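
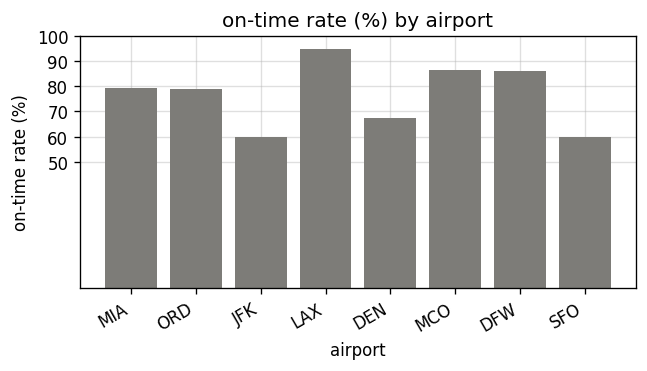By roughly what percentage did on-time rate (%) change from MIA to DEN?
≈ -12.5%

MIA ≈ 80, DEN ≈ 70; (70 − 80) / 80 ≈ -12.5%.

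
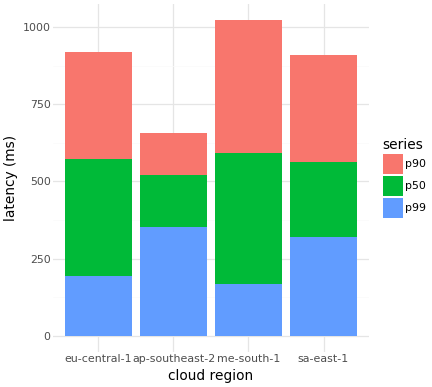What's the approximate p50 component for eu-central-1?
p50 top ≈ 600, bottom ≈ 200; segment ≈ 400.

≈ 400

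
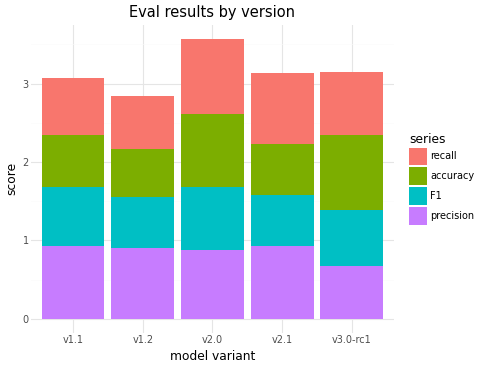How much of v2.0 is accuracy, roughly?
≈ 1.0

accuracy top ≈ 2.5, bottom ≈ 1.5; segment ≈ 1.0.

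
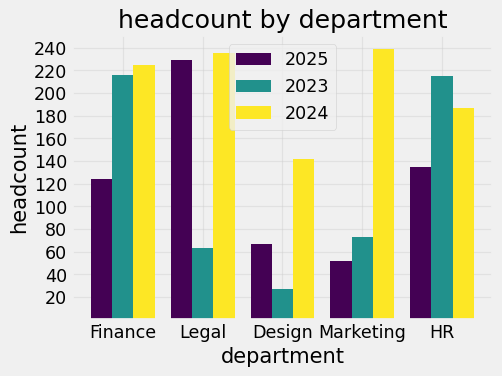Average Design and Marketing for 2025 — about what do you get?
(60 + 60) / 2 ≈ 60.

≈ 60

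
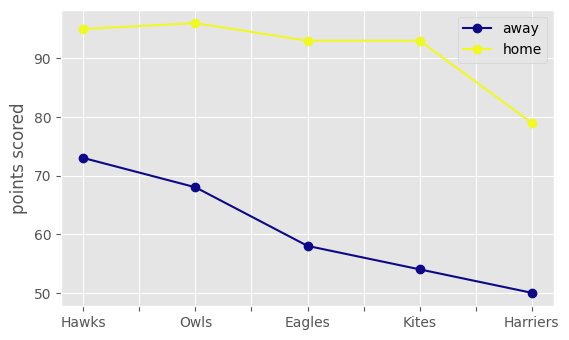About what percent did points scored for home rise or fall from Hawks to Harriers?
≈ -15.8%

Hawks ≈ 95, Harriers ≈ 80; (80 − 95) / 95 ≈ -15.8%.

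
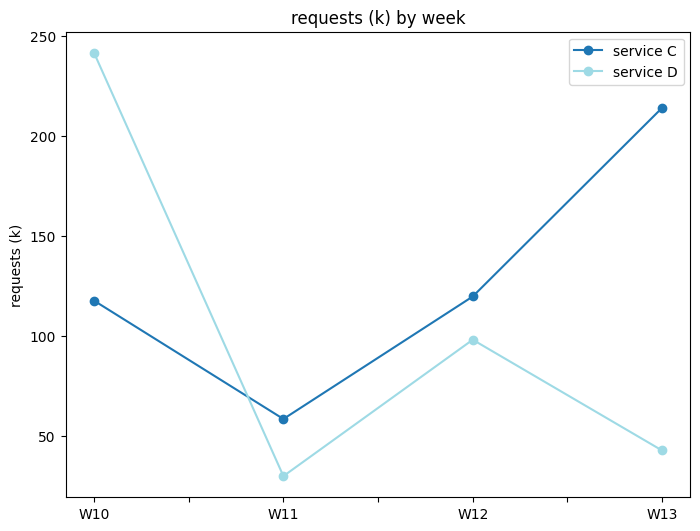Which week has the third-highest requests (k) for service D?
Top 4 for service D: W10 ≈ 240, W12 ≈ 100, W13 ≈ 40, W11 ≈ 20.

W13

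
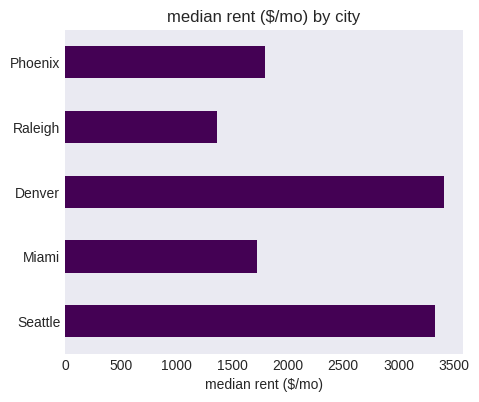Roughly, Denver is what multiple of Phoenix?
Denver ≈ 3500, Phoenix ≈ 2000; 3500/2000 ≈ 1.75.

≈ 1.75×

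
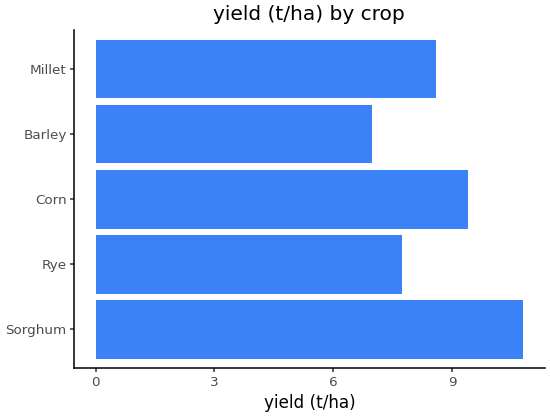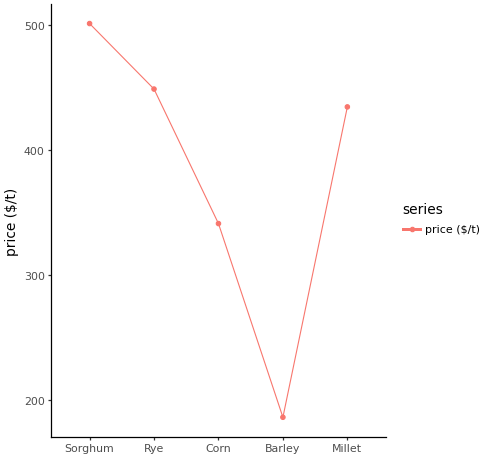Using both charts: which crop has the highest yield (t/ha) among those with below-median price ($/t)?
Chart 2 median price ($/t) ≈ 450; below-median crops: Corn, Barley. Among those, Corn has the highest yield (t/ha) (≈ 9).

Corn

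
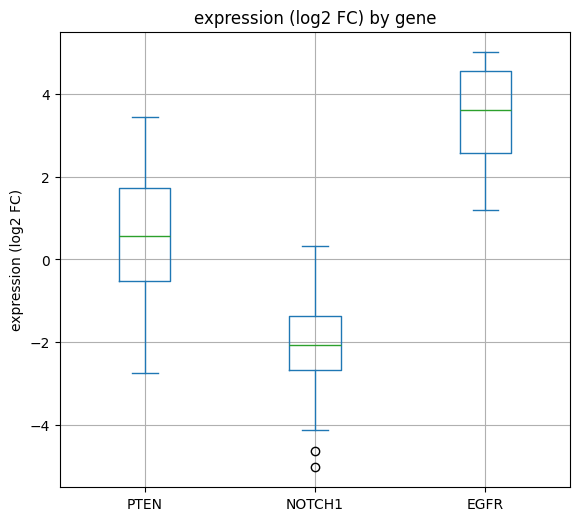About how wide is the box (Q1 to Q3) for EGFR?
≈ 2.0

Q3 ≈ 4.5, Q1 ≈ 2.5; IQR ≈ 2.0.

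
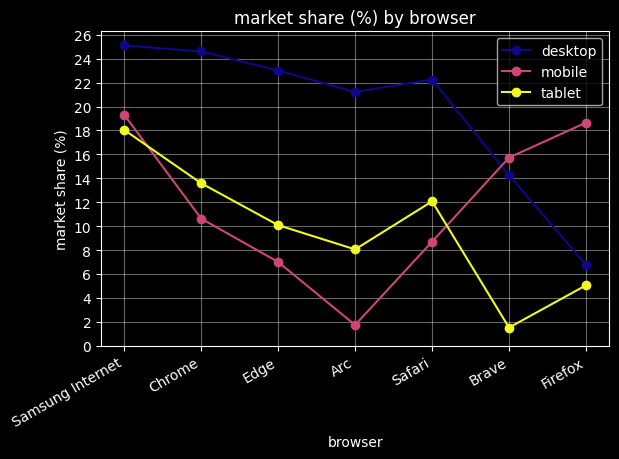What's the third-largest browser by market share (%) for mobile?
Top 4 for mobile: Samsung Internet ≈ 20, Firefox ≈ 18, Brave ≈ 16, Chrome ≈ 10.

Brave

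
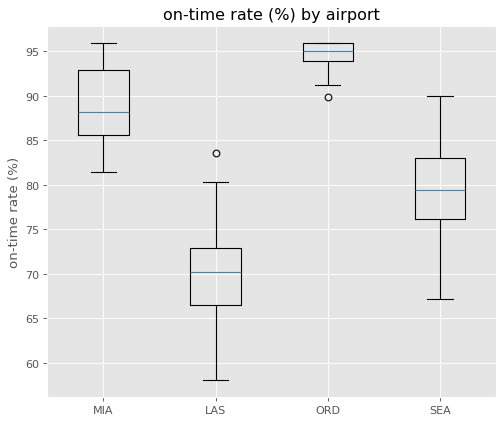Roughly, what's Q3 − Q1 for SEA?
Q3 ≈ 84, Q1 ≈ 76; IQR ≈ 8.

≈ 8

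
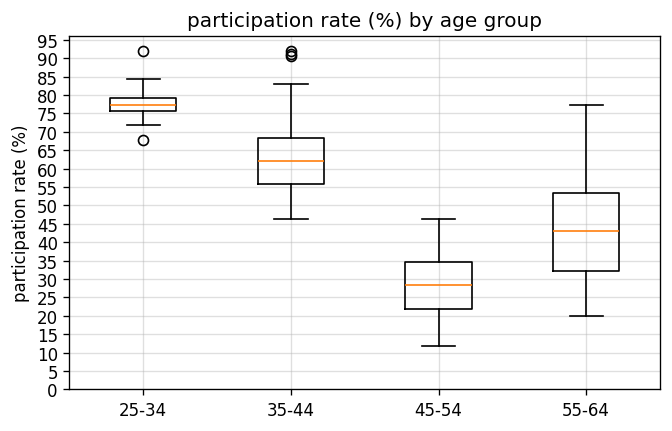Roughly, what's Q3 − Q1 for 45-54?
≈ 15

Q3 ≈ 35, Q1 ≈ 20; IQR ≈ 15.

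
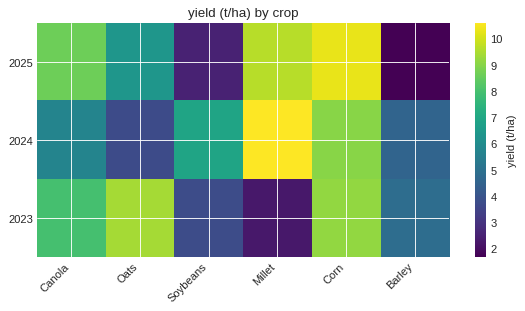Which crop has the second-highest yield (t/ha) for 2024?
Corn

Top 3 for 2024: Millet ≈ 11, Corn ≈ 9, Soybeans ≈ 7.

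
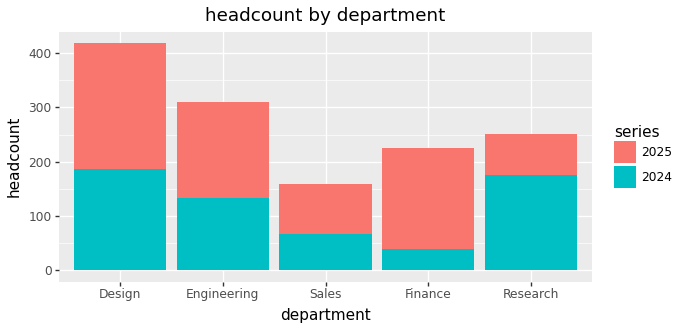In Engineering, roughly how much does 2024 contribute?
≈ 150

2024 top ≈ 150, bottom ≈ 0; segment ≈ 150.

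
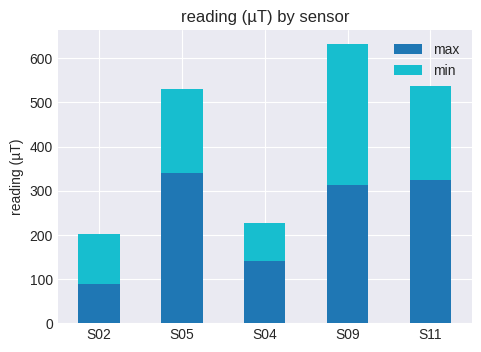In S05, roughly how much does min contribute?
≈ 200

min top ≈ 500, bottom ≈ 300; segment ≈ 200.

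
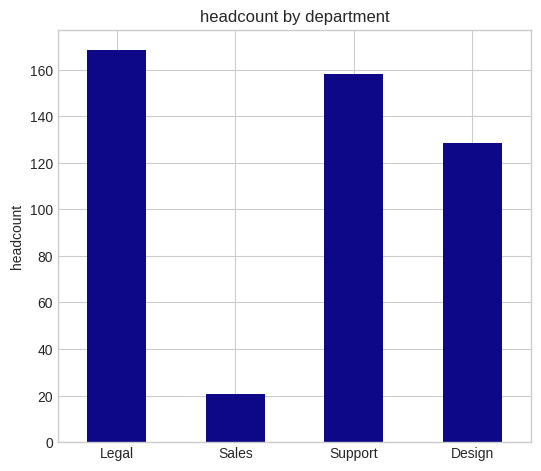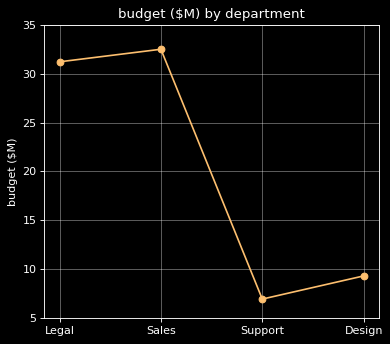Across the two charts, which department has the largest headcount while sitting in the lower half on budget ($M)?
Chart 2 median budget ($M) ≈ 20; below-median departments: Support, Design. Among those, Support has the highest headcount (≈ 160).

Support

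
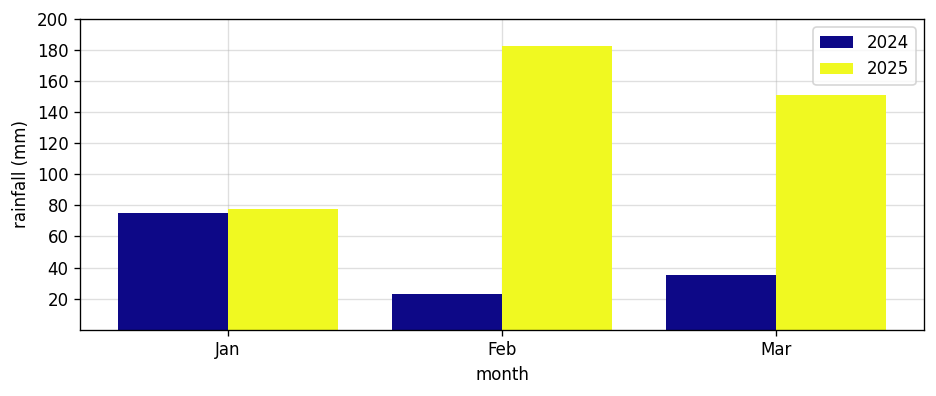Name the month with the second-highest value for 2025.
Top 3 for 2025: Feb ≈ 180, Mar ≈ 160, Jan ≈ 80.

Mar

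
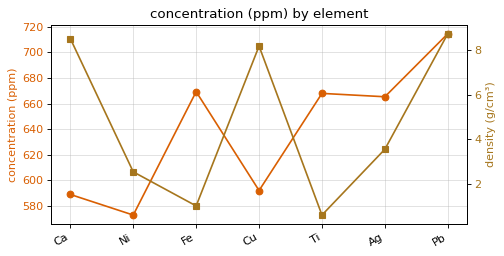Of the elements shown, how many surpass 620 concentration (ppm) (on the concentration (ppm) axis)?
4

Above 620: Fe, Ti, Ag, Pb.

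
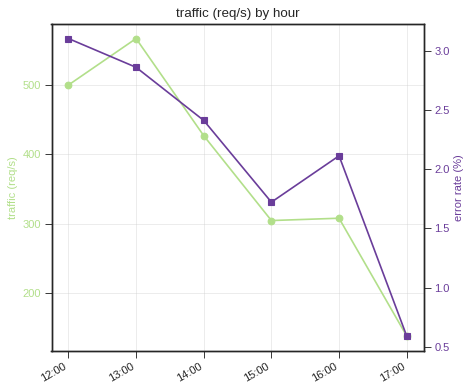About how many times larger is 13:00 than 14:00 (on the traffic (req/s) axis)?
≈ 1.22×

13:00 ≈ 550, 14:00 ≈ 450; 550/450 ≈ 1.22.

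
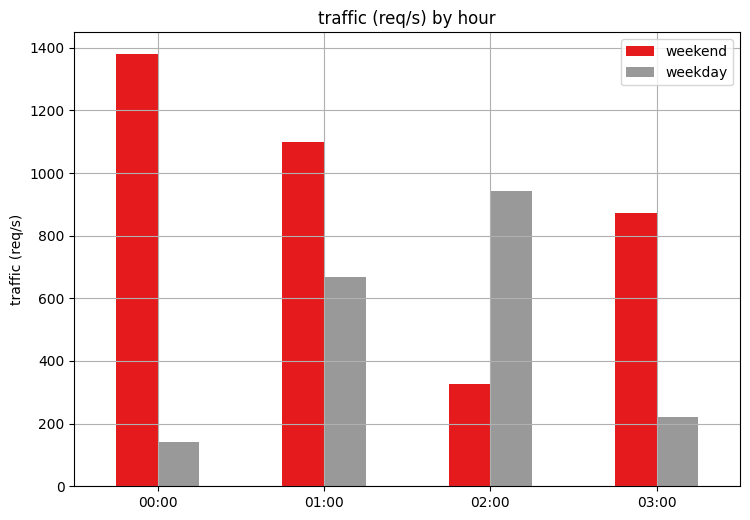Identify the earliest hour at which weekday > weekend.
01:00: weekday ≈ 600 vs weekend ≈ 1000 (not yet); 02:00: weekday ≈ 1000 vs weekend ≈ 400 (first crossover).

02:00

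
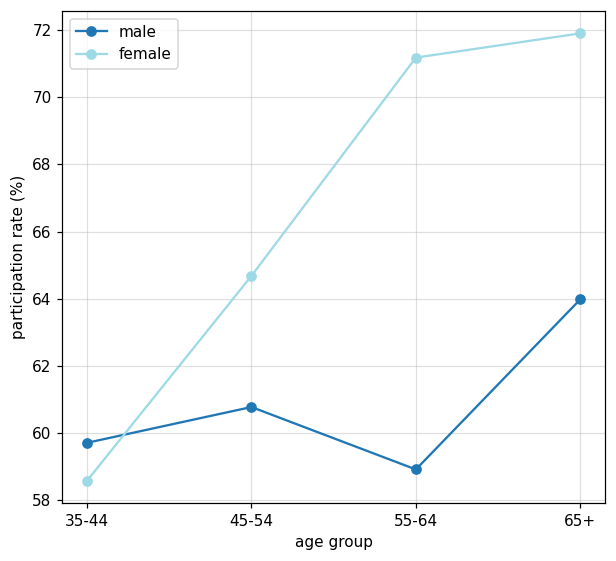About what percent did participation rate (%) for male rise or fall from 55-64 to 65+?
55-64 ≈ 58, 65+ ≈ 64; (64 − 58) / 58 ≈ +10.3%.

≈ +10.3%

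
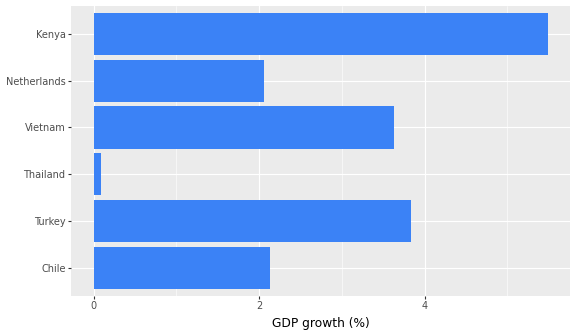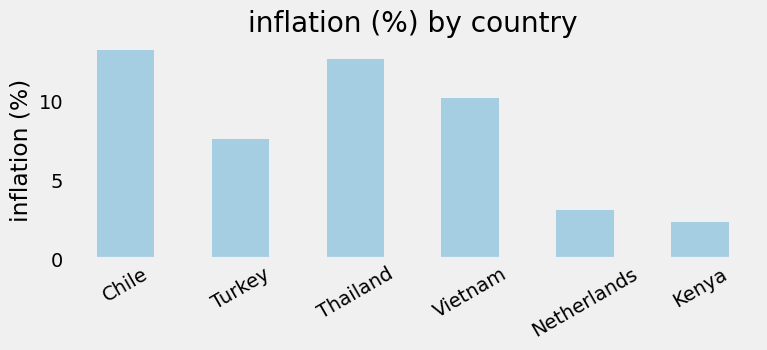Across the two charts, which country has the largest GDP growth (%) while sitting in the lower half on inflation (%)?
Kenya

Chart 2 median inflation (%) ≈ 8; below-median countries: Turkey, Netherlands, Kenya. Among those, Kenya has the highest GDP growth (%) (≈ 5).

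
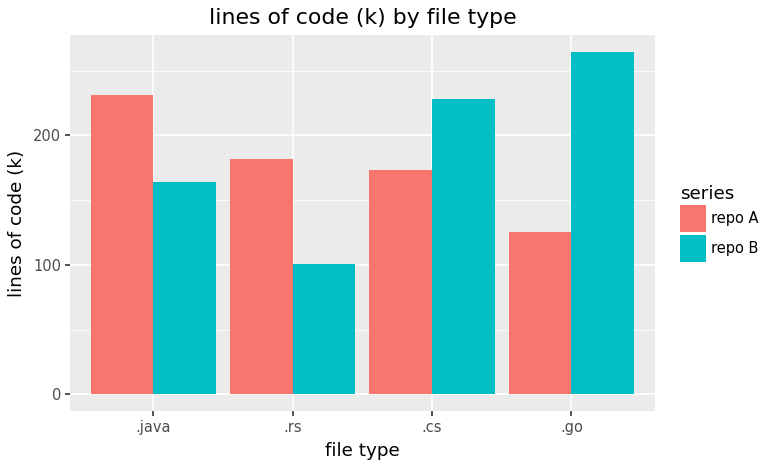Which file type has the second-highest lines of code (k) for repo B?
.cs

Top 3 for repo B: .go ≈ 275, .cs ≈ 225, .java ≈ 175.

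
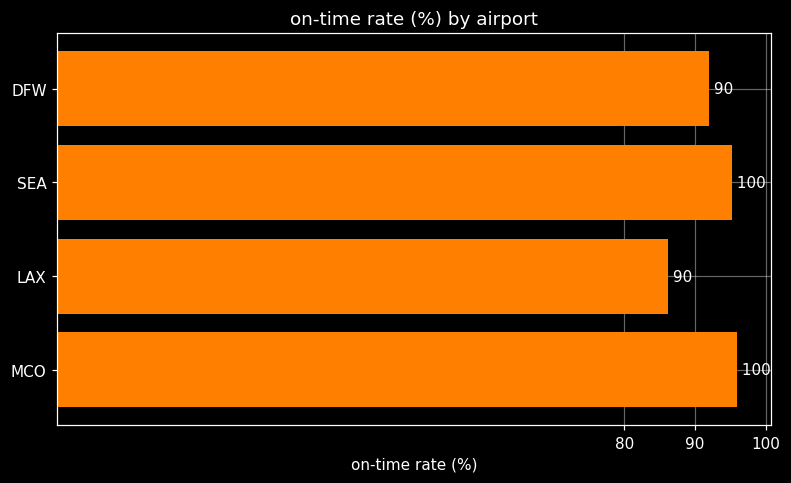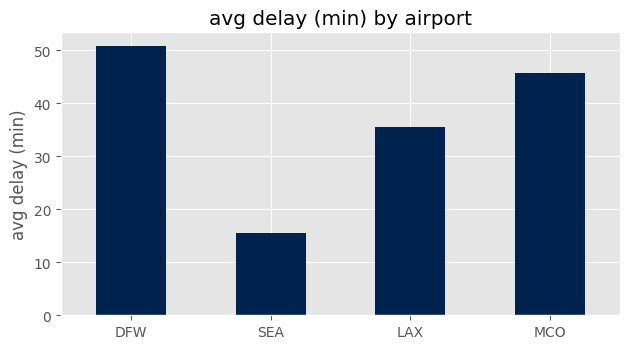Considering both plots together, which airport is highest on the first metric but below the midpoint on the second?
Chart 2 median avg delay (min) ≈ 40; below-median airports: SEA, LAX. Among those, SEA has the highest on-time rate (%) (≈ 100).

SEA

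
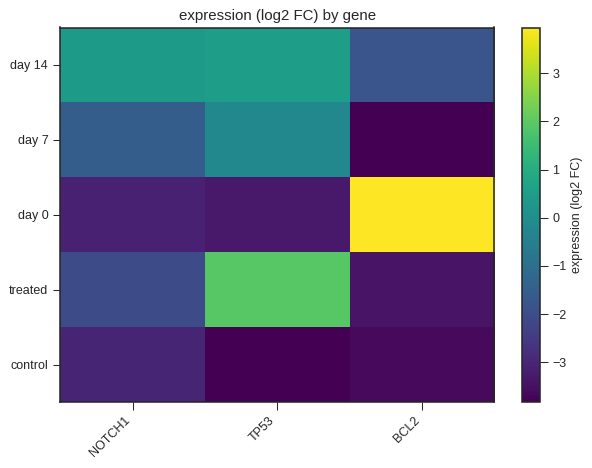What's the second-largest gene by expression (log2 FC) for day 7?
Top 3 for day 7: TP53 ≈ 0, NOTCH1 ≈ -2, BCL2 ≈ -4.

NOTCH1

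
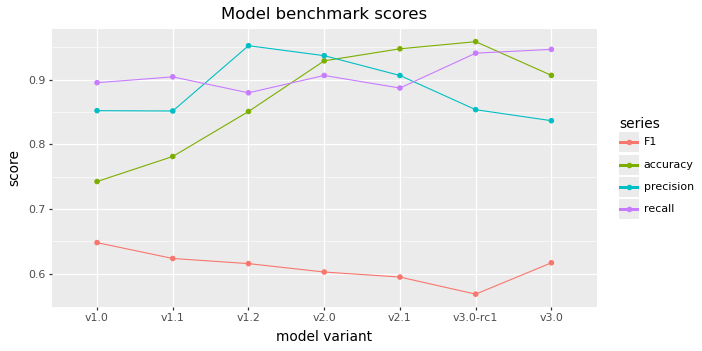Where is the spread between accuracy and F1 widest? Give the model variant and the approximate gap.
v3.0-rc1, ≈ 0.40

v3.0-rc1: accuracy ≈ 0.95, F1 ≈ 0.55 → gap ≈ 0.40. Next-largest (v2.1) is only ≈ 0.35.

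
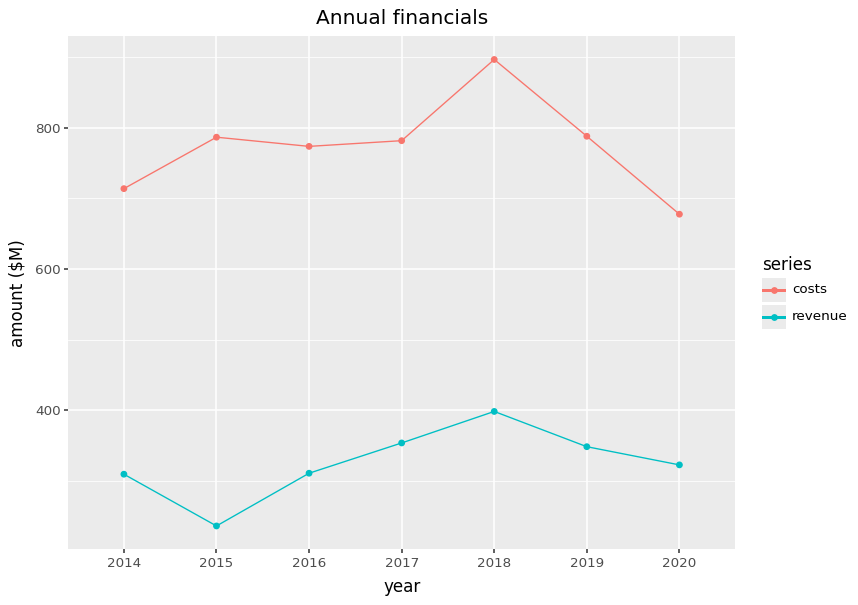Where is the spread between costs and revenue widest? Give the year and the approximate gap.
2015: costs ≈ 800, revenue ≈ 200 → gap ≈ 600. Next-largest (2018) is only ≈ 500.

2015, ≈ 600 $M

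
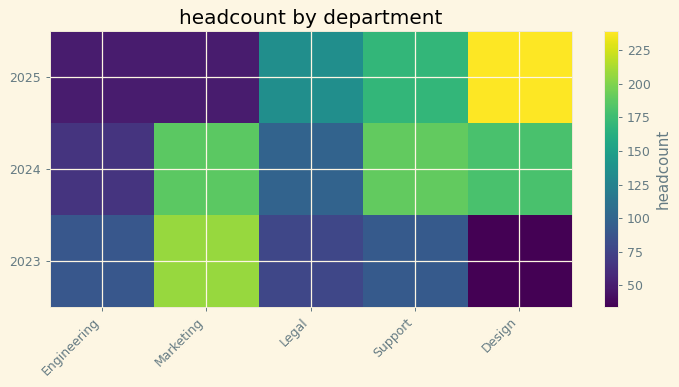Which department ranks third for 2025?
Top 4 for 2025: Design ≈ 240, Support ≈ 160, Legal ≈ 140, Marketing ≈ 40.

Legal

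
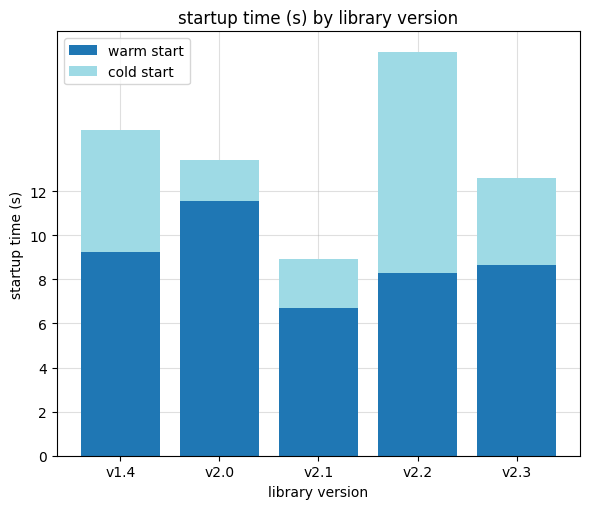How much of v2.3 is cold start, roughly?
cold start top ≈ 12, bottom ≈ 8; segment ≈ 4.

≈ 4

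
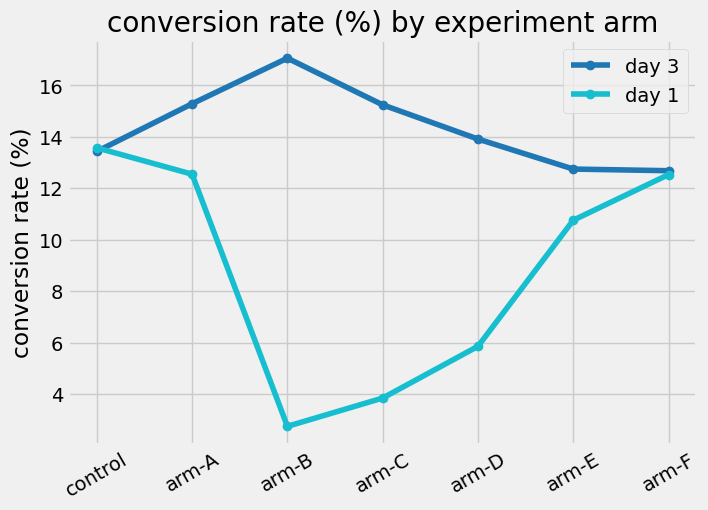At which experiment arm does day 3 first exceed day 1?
arm-A

control: day 3 ≈ 14 vs day 1 ≈ 14 (not yet); arm-A: day 3 ≈ 16 vs day 1 ≈ 12 (first crossover).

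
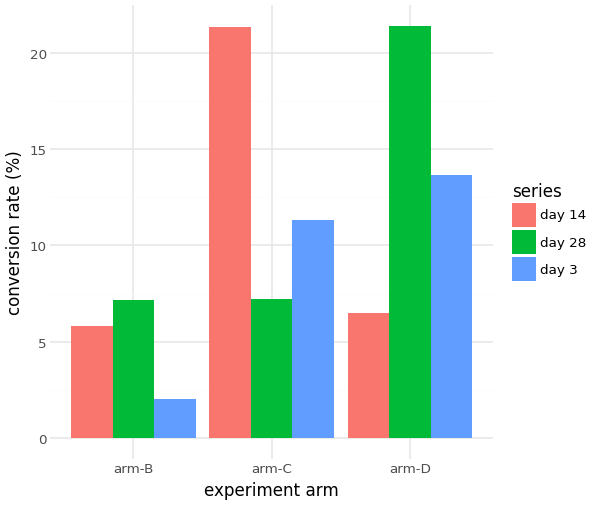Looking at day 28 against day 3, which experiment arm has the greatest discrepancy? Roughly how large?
arm-D: day 28 ≈ 22, day 3 ≈ 14 → gap ≈ 8. Next-largest (arm-B) is only ≈ 6.

arm-D, ≈ 8 %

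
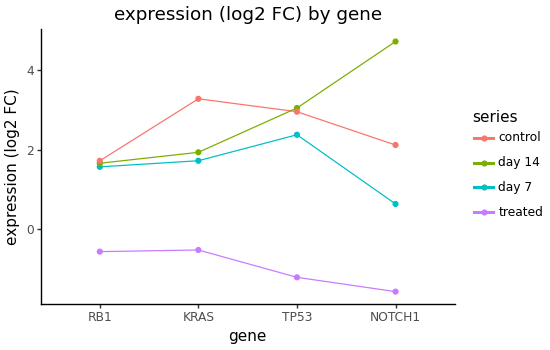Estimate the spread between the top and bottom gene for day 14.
≈ 3

Max NOTCH1 ≈ 5, min RB1 ≈ 2; range ≈ 3.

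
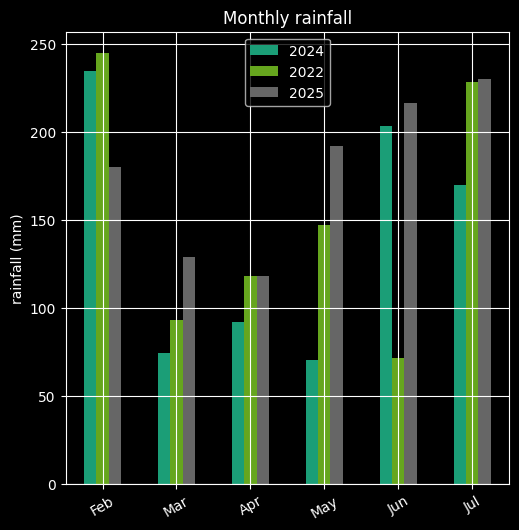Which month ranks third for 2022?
Top 4 for 2022: Feb ≈ 250, Jul ≈ 225, May ≈ 150, Apr ≈ 125.

May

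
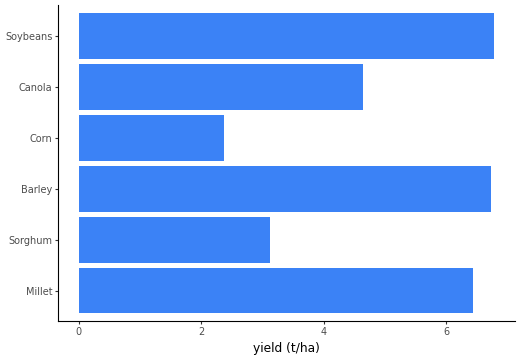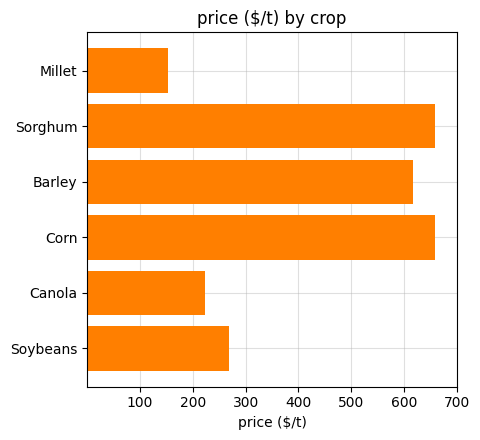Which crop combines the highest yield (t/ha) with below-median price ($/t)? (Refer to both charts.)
Chart 2 median price ($/t) ≈ 400; below-median crops: Millet, Canola, Soybeans. Among those, Soybeans has the highest yield (t/ha) (≈ 7).

Soybeans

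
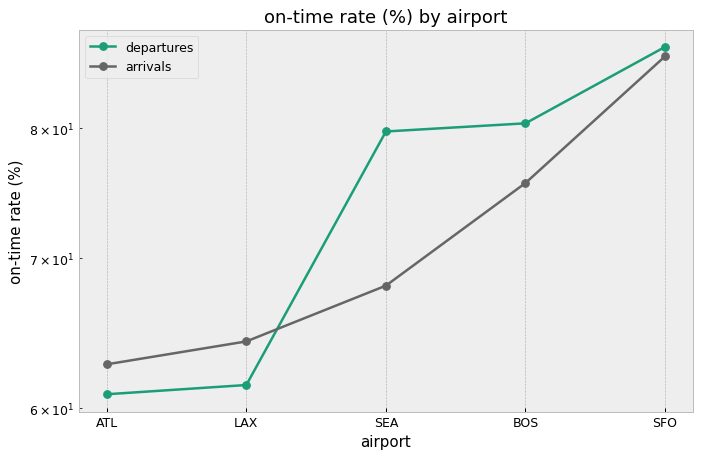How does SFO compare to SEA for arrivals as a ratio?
≈ 1.21×

SFO ≈ 85, SEA ≈ 70; 85/70 ≈ 1.21.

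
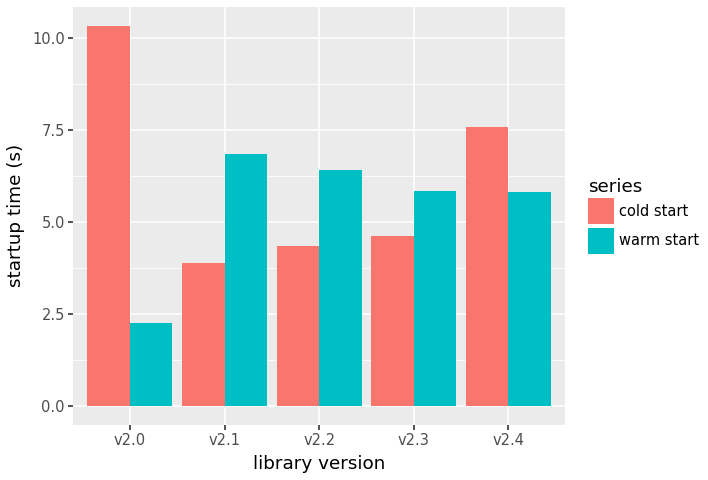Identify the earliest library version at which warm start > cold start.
v2.1

v2.0: warm start ≈ 2 vs cold start ≈ 10 (not yet); v2.1: warm start ≈ 7 vs cold start ≈ 4 (first crossover).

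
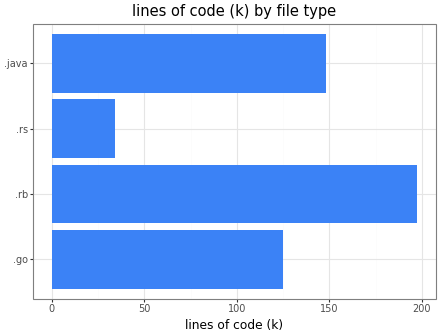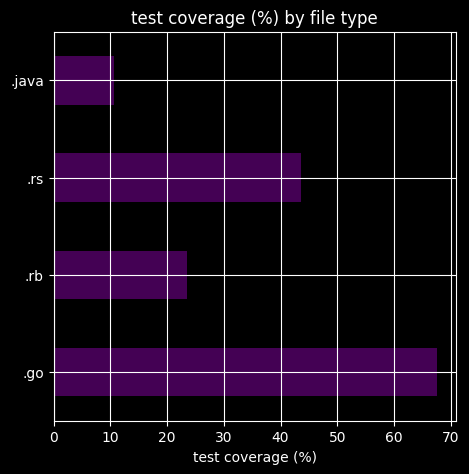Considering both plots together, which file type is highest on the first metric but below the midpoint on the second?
Chart 2 median test coverage (%) ≈ 30; below-median file types: .rb, .java. Among those, .rb has the highest lines of code (k) (≈ 200).

.rb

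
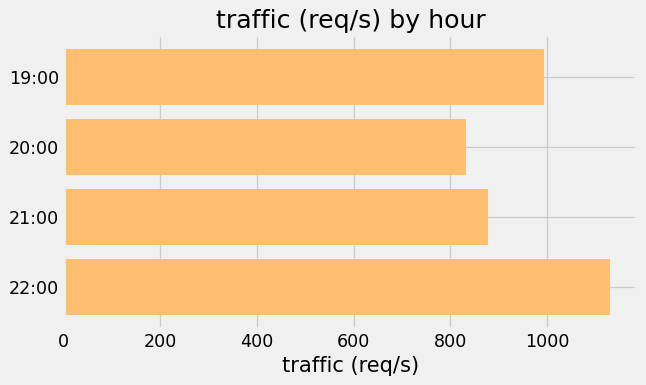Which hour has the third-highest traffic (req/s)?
21:00

Top 4: 22:00 ≈ 1100, 19:00 ≈ 1000, 21:00 ≈ 900, 20:00 ≈ 800.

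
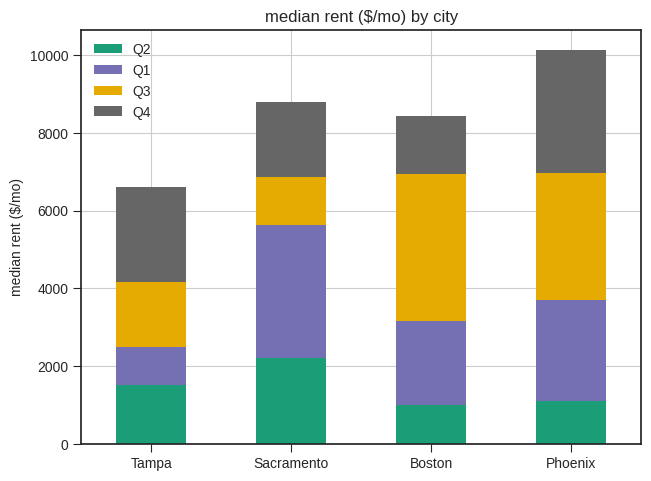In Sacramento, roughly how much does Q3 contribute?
≈ 1000

Q3 top ≈ 7000, bottom ≈ 6000; segment ≈ 1000.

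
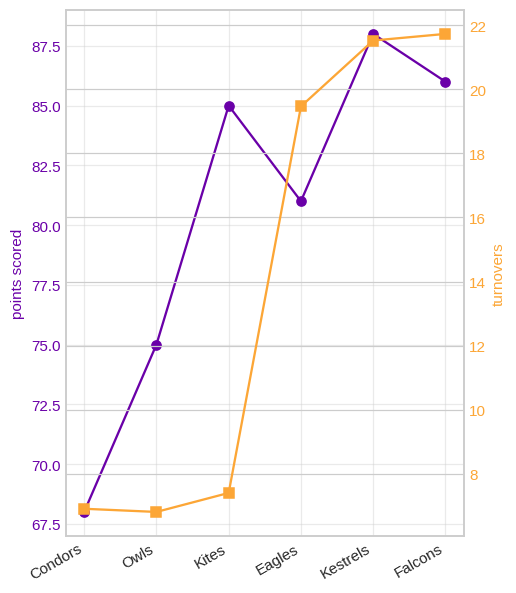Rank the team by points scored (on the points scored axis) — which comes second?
Top 3 (on the points scored axis): Kestrels ≈ 88, Falcons ≈ 86, Kites ≈ 84.

Falcons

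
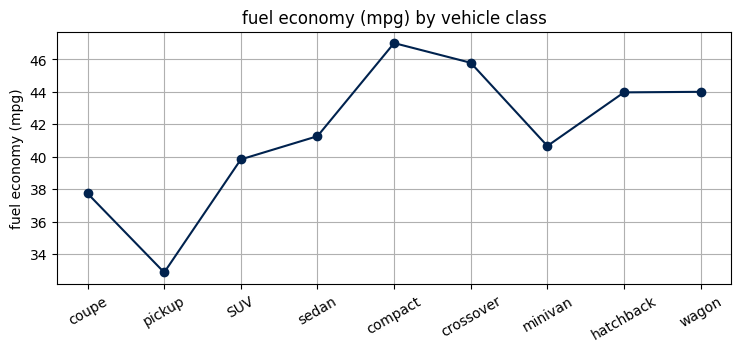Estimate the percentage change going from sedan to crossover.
sedan ≈ 42, crossover ≈ 46; (46 − 42) / 42 ≈ +9.5%.

≈ +9.5%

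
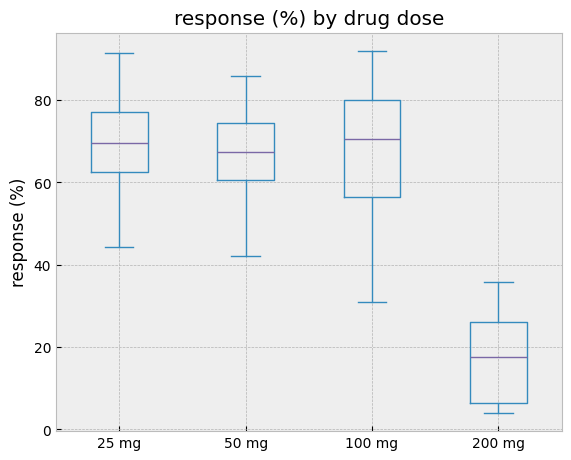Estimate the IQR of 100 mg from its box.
≈ 25

Q3 ≈ 80, Q1 ≈ 55; IQR ≈ 25.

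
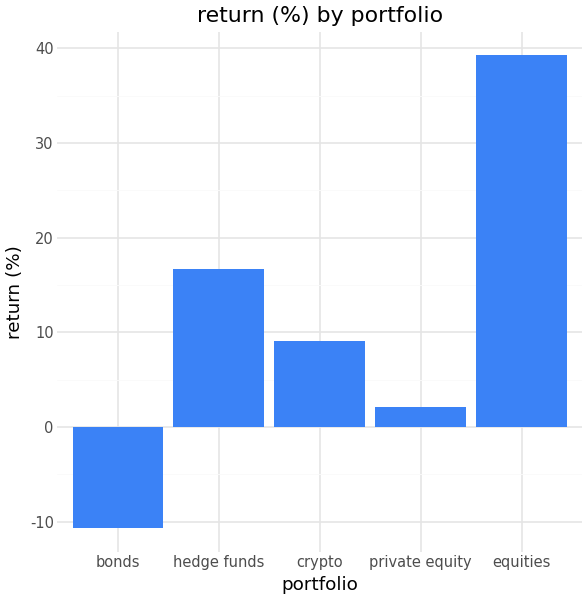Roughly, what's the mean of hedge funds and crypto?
≈ 12

(15 + 10) / 2 ≈ 12.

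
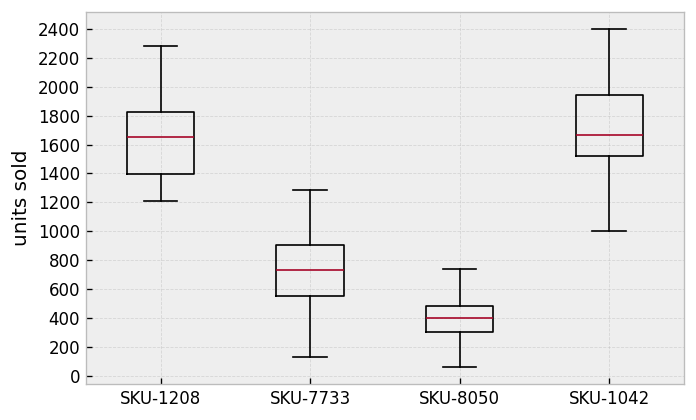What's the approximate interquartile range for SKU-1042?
≈ 400

Q3 ≈ 2000, Q1 ≈ 1600; IQR ≈ 400.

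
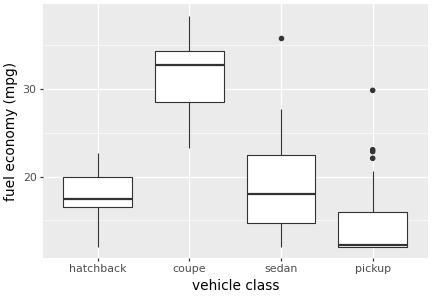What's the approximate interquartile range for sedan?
Q3 ≈ 22, Q1 ≈ 14; IQR ≈ 8.

≈ 8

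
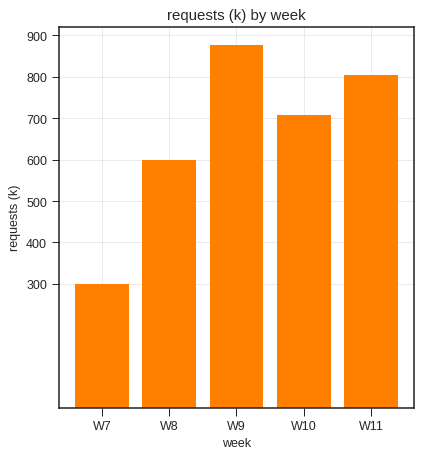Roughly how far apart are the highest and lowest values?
Max W9 ≈ 900, min W7 ≈ 300; range ≈ 600.

≈ 600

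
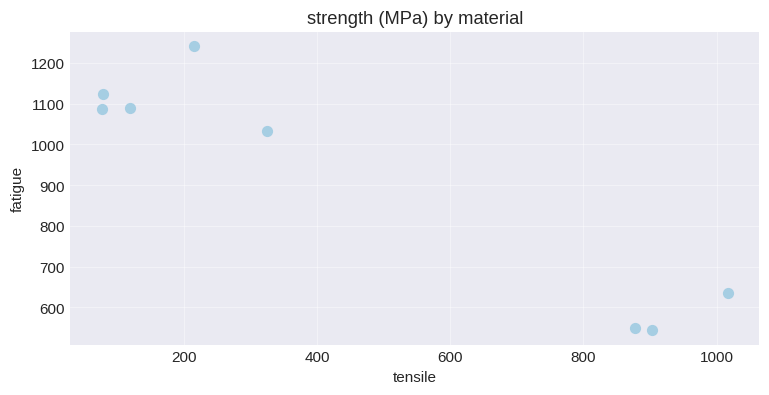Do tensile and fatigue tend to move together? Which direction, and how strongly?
negative, strong

Points are negatively correlated; strong (|r| ≈ 0.9).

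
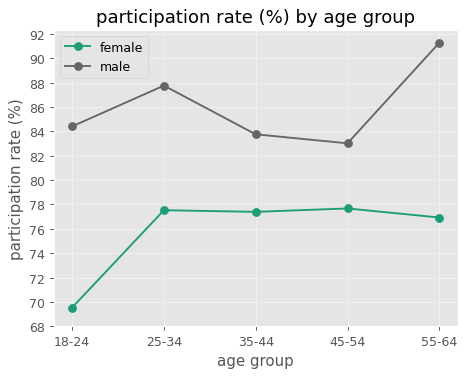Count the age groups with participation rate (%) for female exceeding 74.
Above 74: 25-34, 35-44, 45-54, 55-64.

4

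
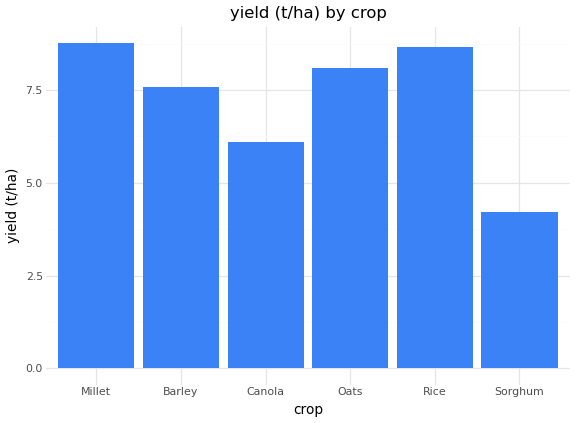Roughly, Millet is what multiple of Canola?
Millet ≈ 9, Canola ≈ 6; 9/6 ≈ 1.5.

≈ 1.5×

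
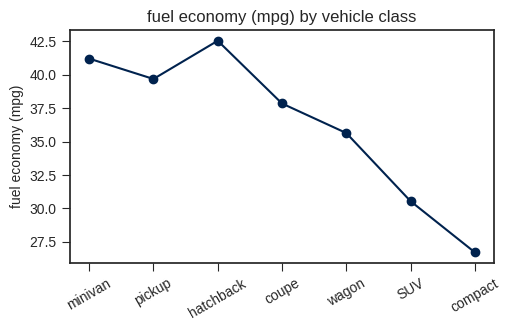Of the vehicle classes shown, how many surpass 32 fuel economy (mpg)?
5

Above 32: minivan, pickup, hatchback, coupe, wagon.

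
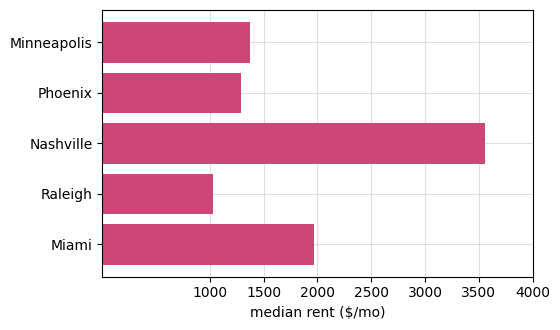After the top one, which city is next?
Top 3: Nashville ≈ 3500, Miami ≈ 2000, Minneapolis ≈ 1500.

Miami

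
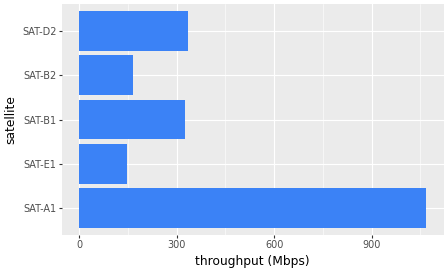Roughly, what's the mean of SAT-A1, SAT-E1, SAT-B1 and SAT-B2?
≈ 425

(1100 + 100 + 300 + 200) / 4 ≈ 425.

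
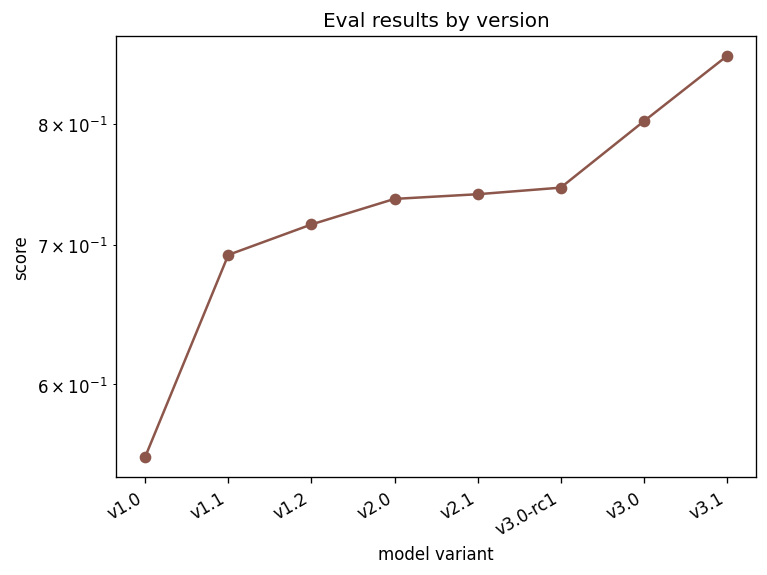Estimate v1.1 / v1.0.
≈ 1.27×

v1.1 ≈ 0.70, v1.0 ≈ 0.55; 0.70/0.55 ≈ 1.27.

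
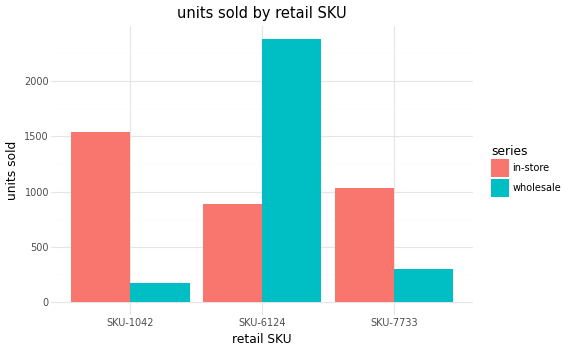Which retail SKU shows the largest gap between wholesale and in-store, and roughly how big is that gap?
SKU-6124, ≈ 1600

SKU-6124: wholesale ≈ 2400, in-store ≈ 800 → gap ≈ 1600. Next-largest (SKU-1042) is only ≈ 1400.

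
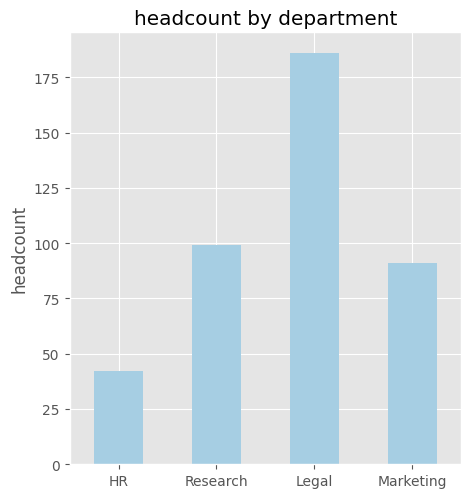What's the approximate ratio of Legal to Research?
≈ 1.8×

Legal ≈ 180, Research ≈ 100; 180/100 ≈ 1.8.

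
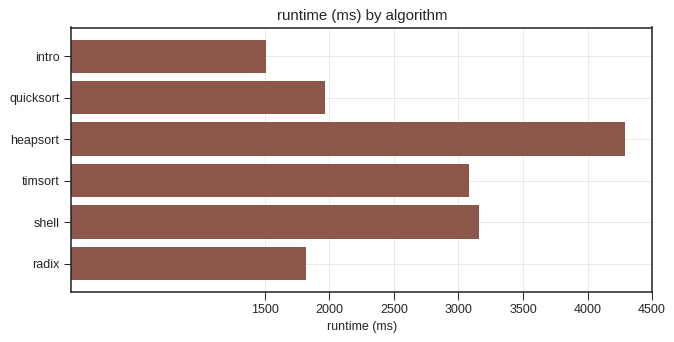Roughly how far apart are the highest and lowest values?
Max heapsort ≈ 4500, min intro ≈ 1500; range ≈ 3000.

≈ 3000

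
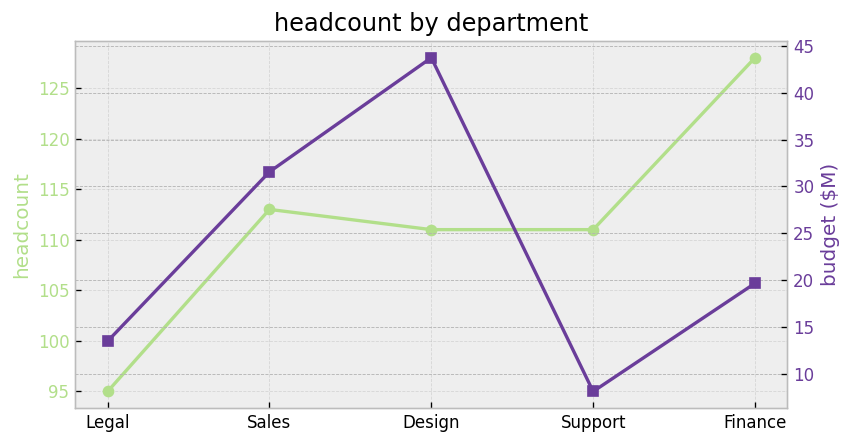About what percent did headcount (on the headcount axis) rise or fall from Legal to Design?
≈ +15.8%

Legal ≈ 95, Design ≈ 110; (110 − 95) / 95 ≈ +15.8%.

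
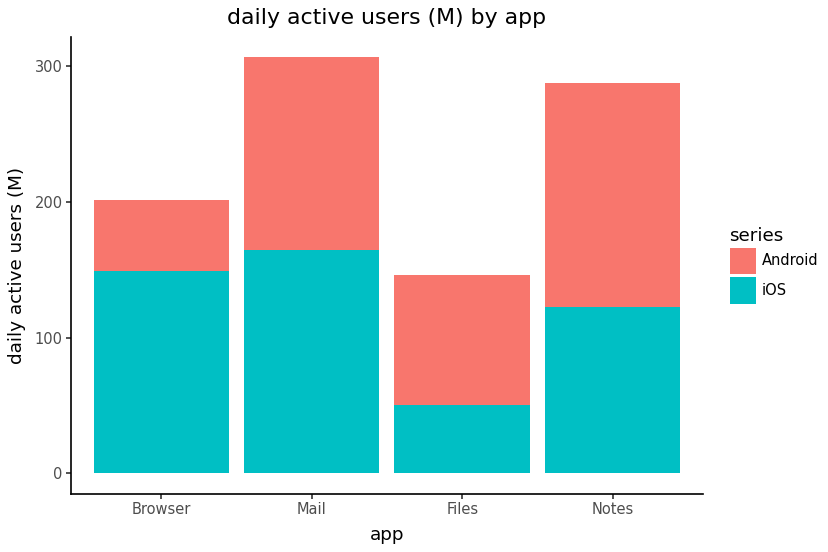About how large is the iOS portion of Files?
≈ 50

iOS top ≈ 50, bottom ≈ 0; segment ≈ 50.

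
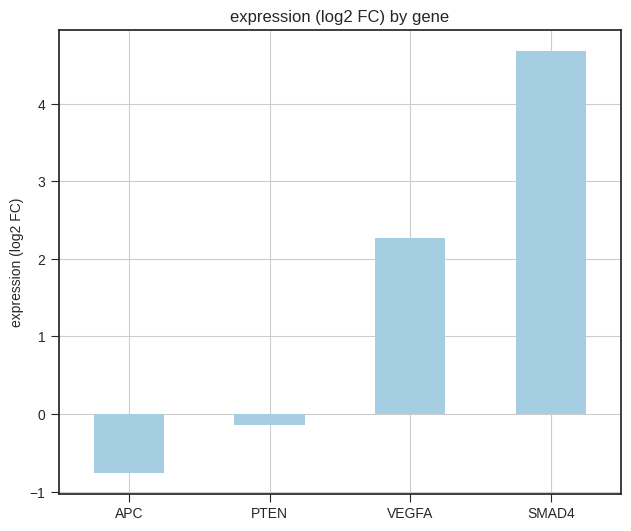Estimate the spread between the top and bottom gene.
≈ 5.5

Max SMAD4 ≈ 4.5, min APC ≈ -1.0; range ≈ 5.5.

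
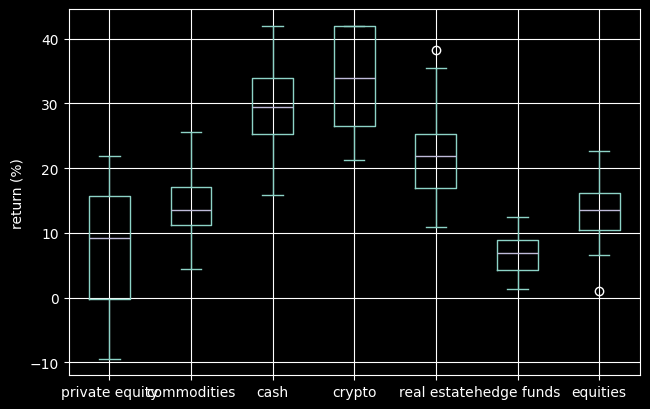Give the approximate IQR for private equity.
≈ 15

Q3 ≈ 15, Q1 ≈ 0; IQR ≈ 15.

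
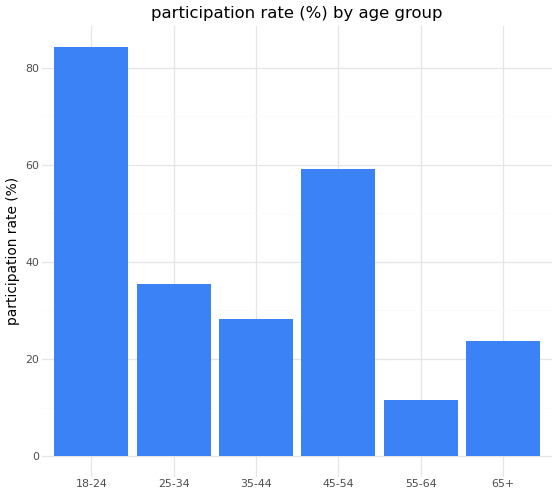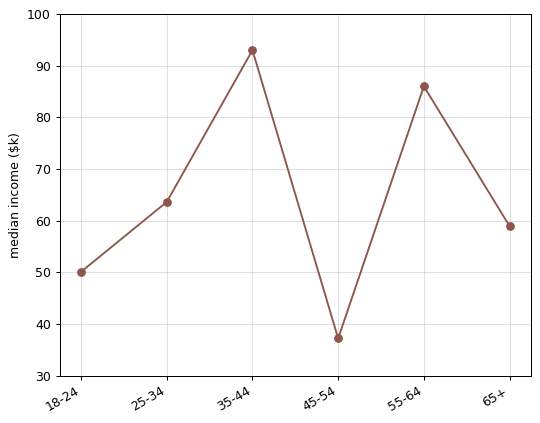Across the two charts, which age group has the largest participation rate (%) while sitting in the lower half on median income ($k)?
Chart 2 median median income ($k) ≈ 60; below-median age groups: 18-24, 45-54, 65+. Among those, 18-24 has the highest participation rate (%) (≈ 80).

18-24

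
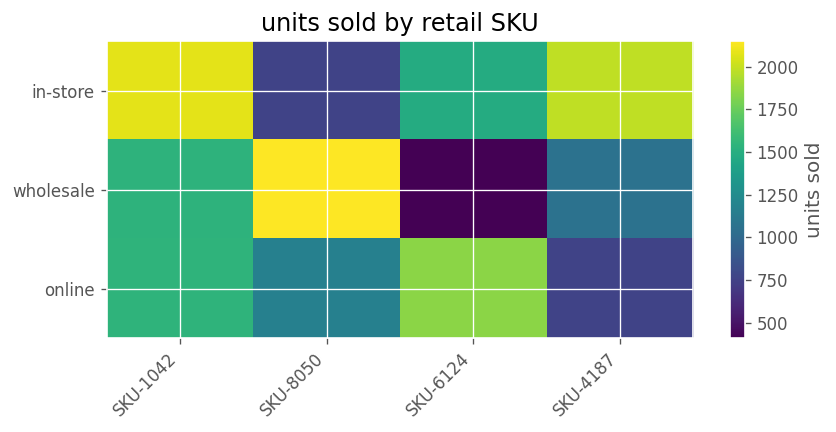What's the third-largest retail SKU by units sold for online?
SKU-8050

Top 4 for online: SKU-6124 ≈ 1800, SKU-1042 ≈ 1600, SKU-8050 ≈ 1200, SKU-4187 ≈ 800.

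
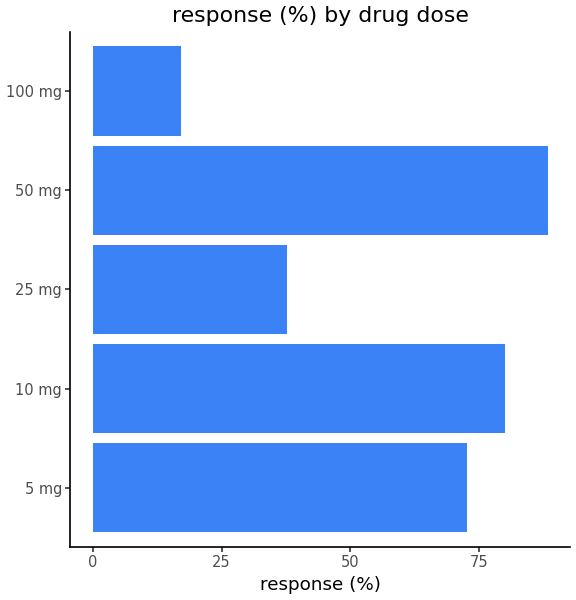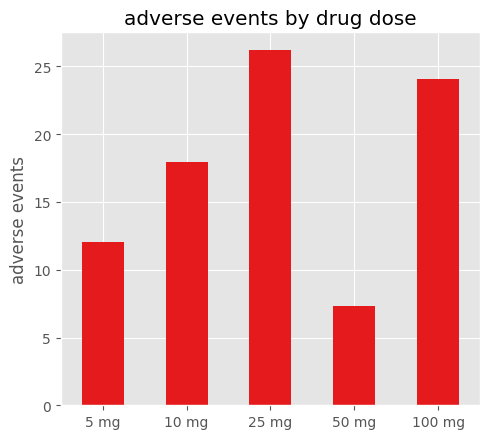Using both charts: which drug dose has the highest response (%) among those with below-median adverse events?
Chart 2 median adverse events ≈ 20; below-median drug doses: 5 mg, 50 mg. Among those, 50 mg has the highest response (%) (≈ 90).

50 mg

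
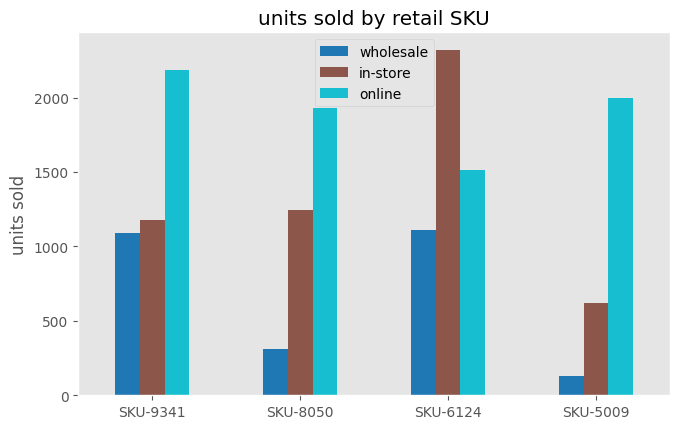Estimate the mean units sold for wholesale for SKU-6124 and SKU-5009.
(1200 + 200) / 2 ≈ 700.

≈ 700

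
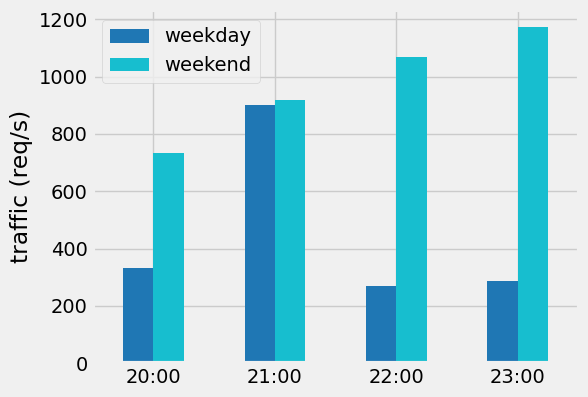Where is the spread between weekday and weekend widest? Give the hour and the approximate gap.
23:00: weekday ≈ 300, weekend ≈ 1200 → gap ≈ 900. Next-largest (22:00) is only ≈ 800.

23:00, ≈ 900 req/s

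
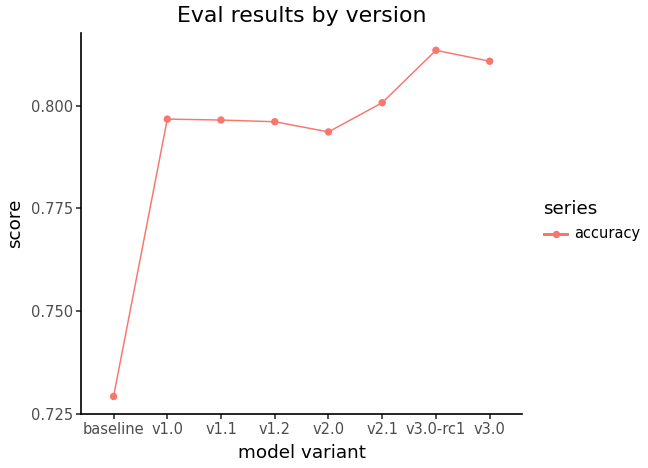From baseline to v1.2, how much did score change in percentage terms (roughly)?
baseline ≈ 0.73, v1.2 ≈ 0.80; (0.80 − 0.73) / 0.73 ≈ +9.6%.

≈ +9.6%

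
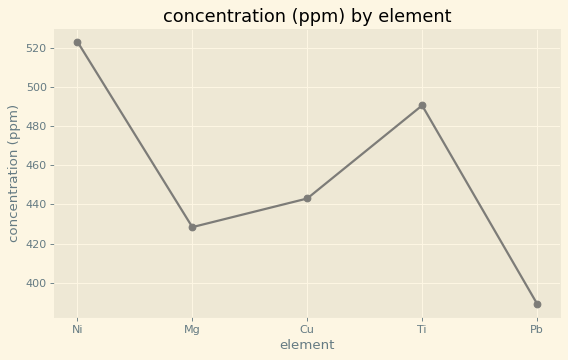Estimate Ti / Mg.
≈ 1.19×

Ti ≈ 500, Mg ≈ 420; 500/420 ≈ 1.19.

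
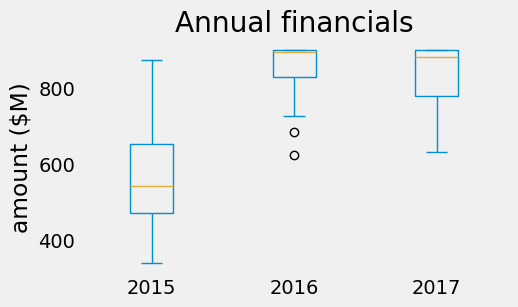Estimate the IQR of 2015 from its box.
Q3 ≈ 650, Q1 ≈ 450; IQR ≈ 200.

≈ 200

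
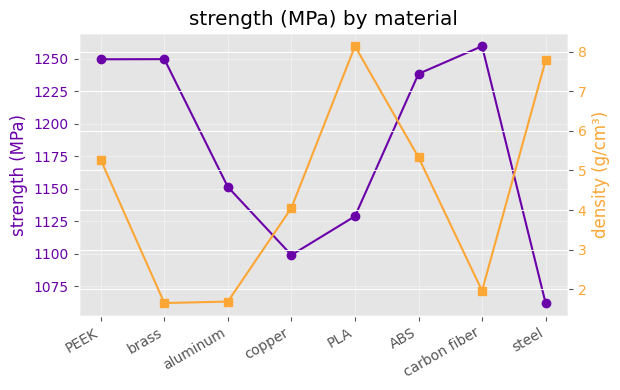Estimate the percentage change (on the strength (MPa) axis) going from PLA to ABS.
PLA ≈ 1120, ABS ≈ 1240; (1240 − 1120) / 1120 ≈ +10.7%.

≈ +10.7%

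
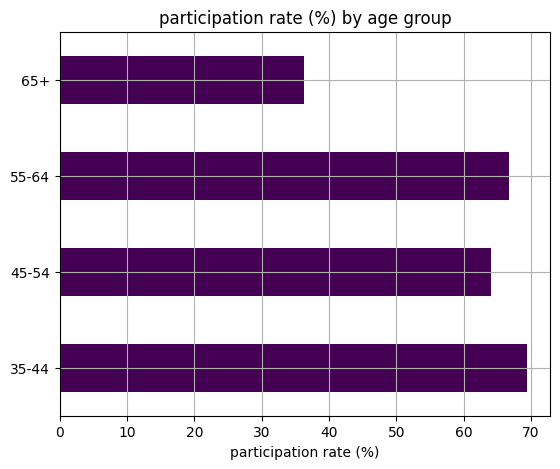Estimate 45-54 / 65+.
45-54 ≈ 60, 65+ ≈ 40; 60/40 ≈ 1.5.

≈ 1.5×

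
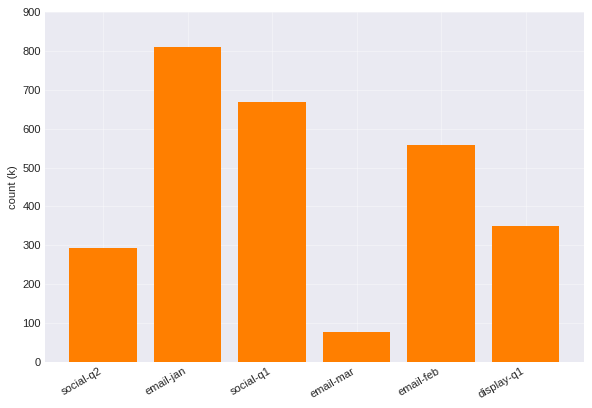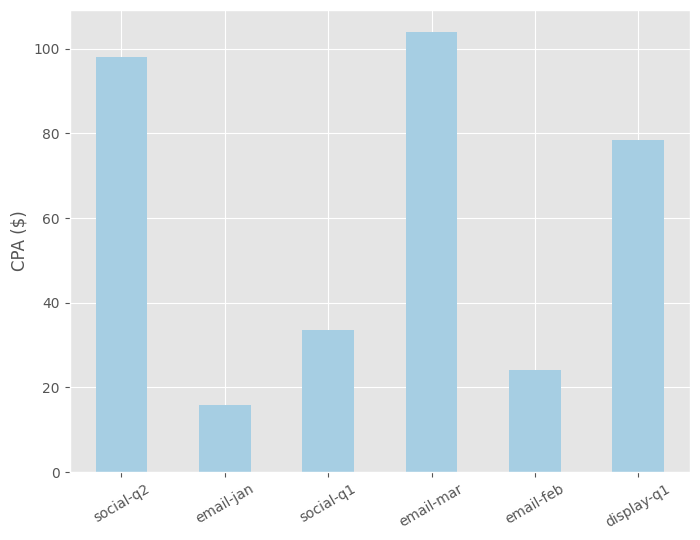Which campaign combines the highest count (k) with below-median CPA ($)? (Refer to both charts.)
Chart 2 median CPA ($) ≈ 60; below-median campaigns: email-jan, social-q1, email-feb. Among those, email-jan has the highest count (k) (≈ 800).

email-jan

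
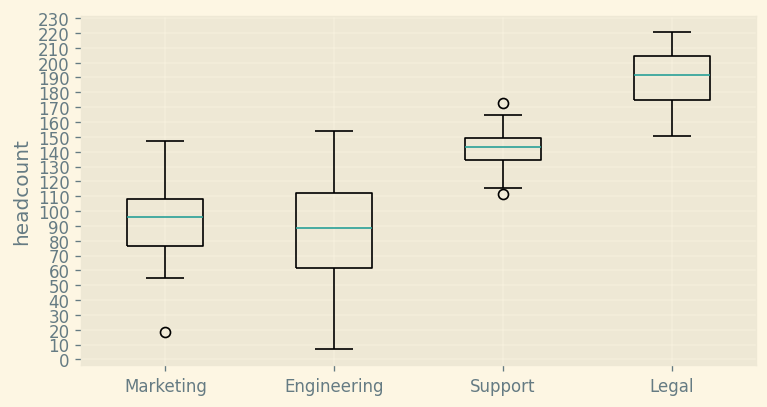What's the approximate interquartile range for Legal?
≈ 30

Q3 ≈ 200, Q1 ≈ 170; IQR ≈ 30.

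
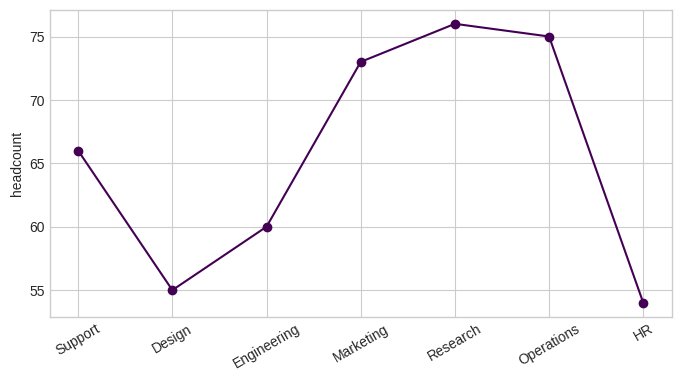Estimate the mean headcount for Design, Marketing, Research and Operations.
≈ 70

(56 + 72 + 76 + 76) / 4 ≈ 70.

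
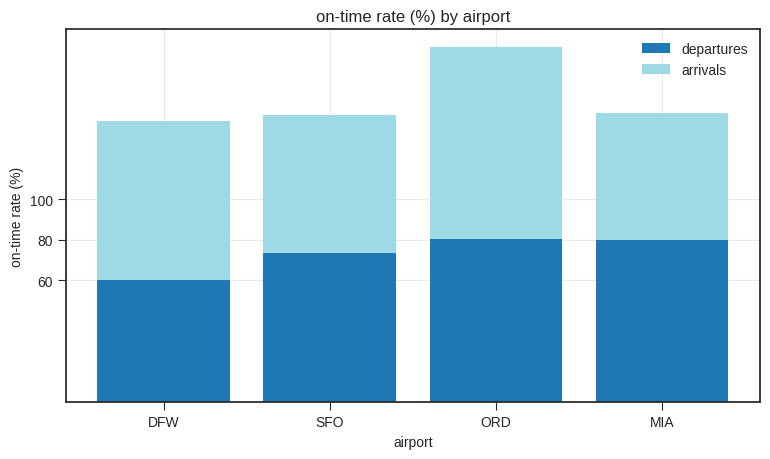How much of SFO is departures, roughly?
departures top ≈ 80, bottom ≈ 0; segment ≈ 80.

≈ 80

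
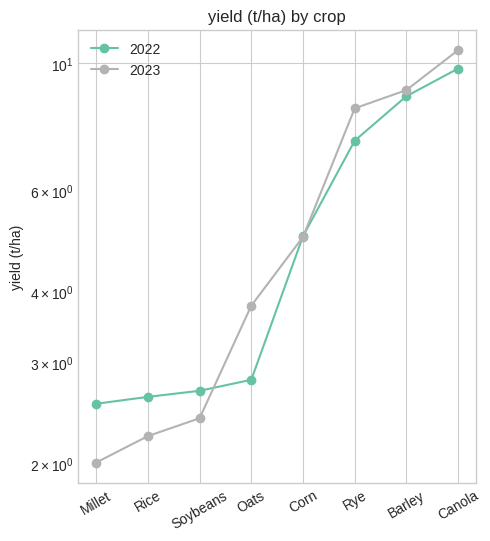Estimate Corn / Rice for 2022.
≈ 1.67×

Corn ≈ 5, Rice ≈ 3; 5/3 ≈ 1.67.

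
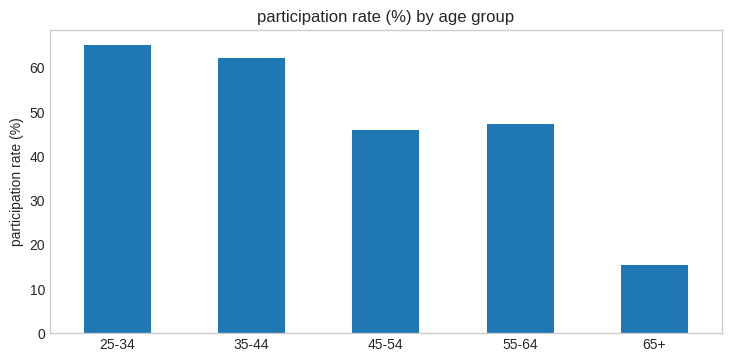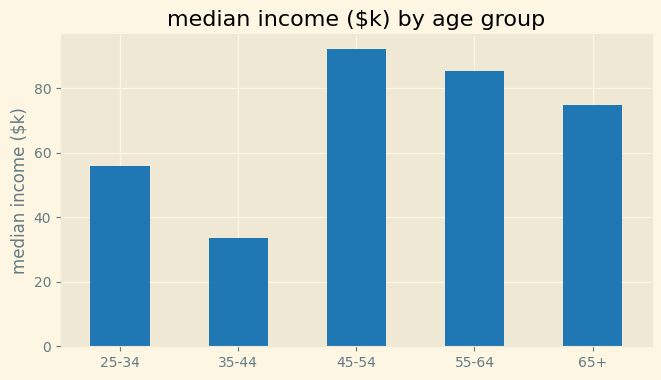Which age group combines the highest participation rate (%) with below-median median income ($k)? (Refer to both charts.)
25-34

Chart 2 median median income ($k) ≈ 70; below-median age groups: 25-34, 35-44. Among those, 25-34 has the highest participation rate (%) (≈ 70).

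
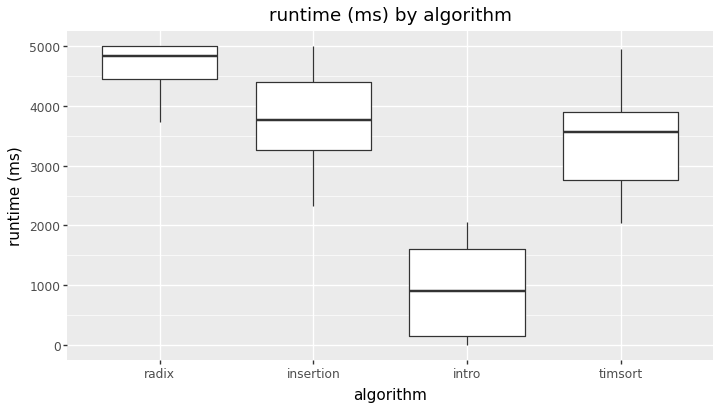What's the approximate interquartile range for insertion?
≈ 1000

Q3 ≈ 4500, Q1 ≈ 3500; IQR ≈ 1000.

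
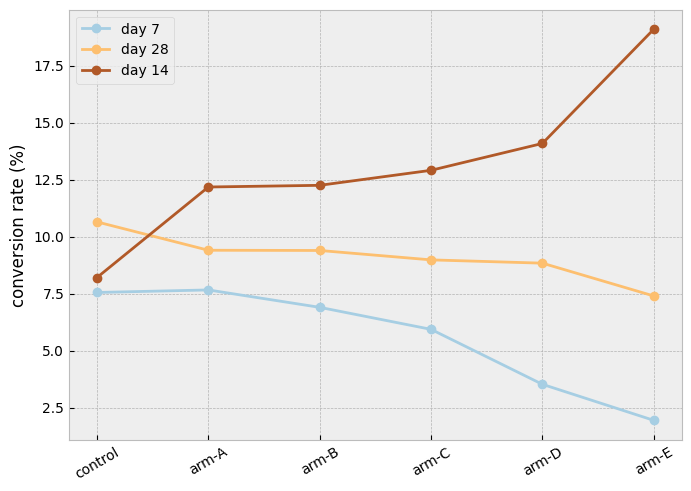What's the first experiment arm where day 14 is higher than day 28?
arm-A

control: day 14 ≈ 8 vs day 28 ≈ 10 (not yet); arm-A: day 14 ≈ 12 vs day 28 ≈ 10 (first crossover).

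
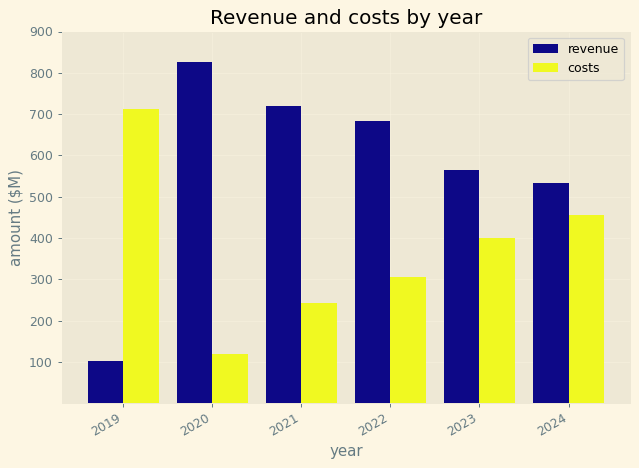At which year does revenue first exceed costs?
2019: revenue ≈ 100 vs costs ≈ 700 (not yet); 2020: revenue ≈ 800 vs costs ≈ 100 (first crossover).

2020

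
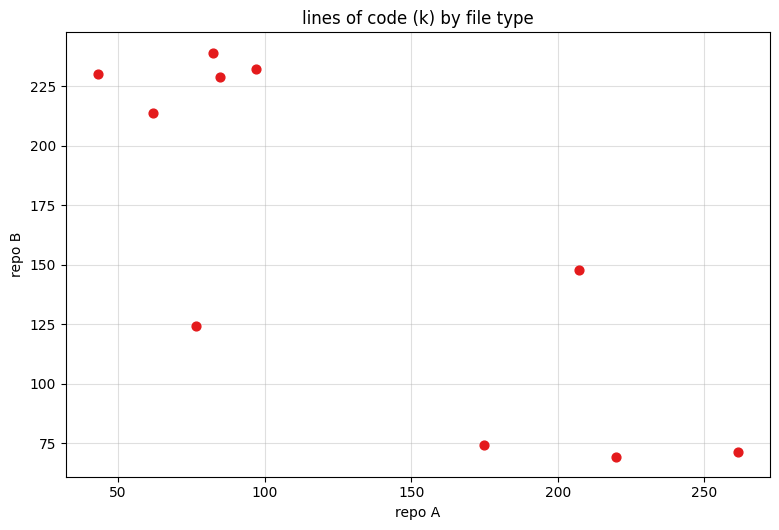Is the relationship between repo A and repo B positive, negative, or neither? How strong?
negative, strong

Points are negatively correlated; strong (|r| ≈ 0.8).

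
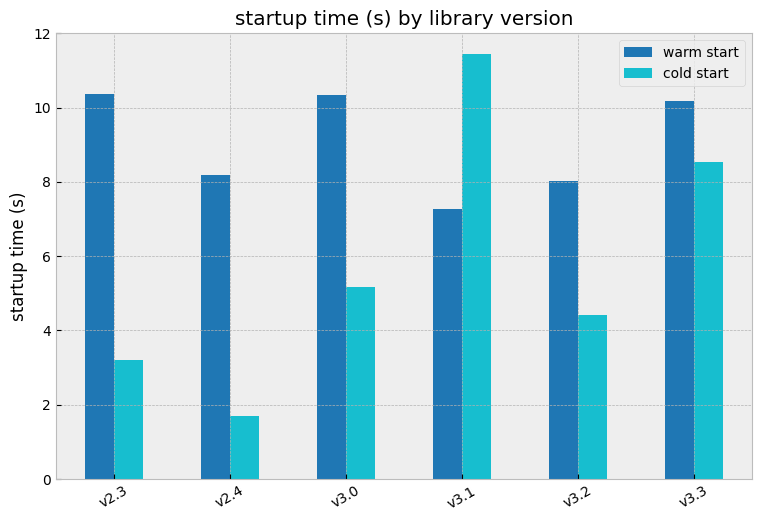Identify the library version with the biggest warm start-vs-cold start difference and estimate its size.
v2.3, ≈ 7 s

v2.3: warm start ≈ 10, cold start ≈ 3 → gap ≈ 7. Next-largest (v2.4) is only ≈ 6.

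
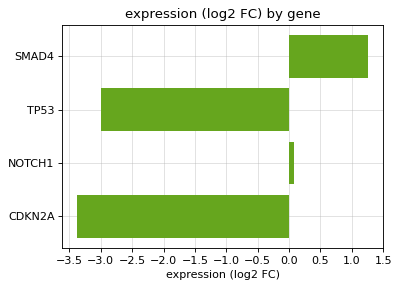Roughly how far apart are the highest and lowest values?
Max SMAD4 ≈ 1.5, min CDKN2A ≈ -3.5; range ≈ 5.0.

≈ 5.0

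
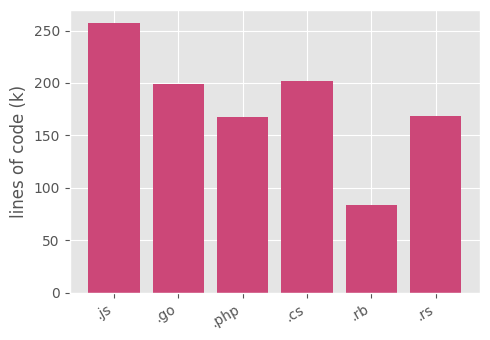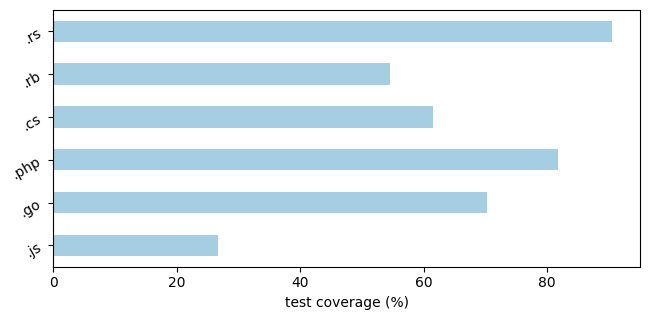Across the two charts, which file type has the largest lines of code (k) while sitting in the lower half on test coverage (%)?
.js

Chart 2 median test coverage (%) ≈ 70; below-median file types: .js, .cs, .rb. Among those, .js has the highest lines of code (k) (≈ 250).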